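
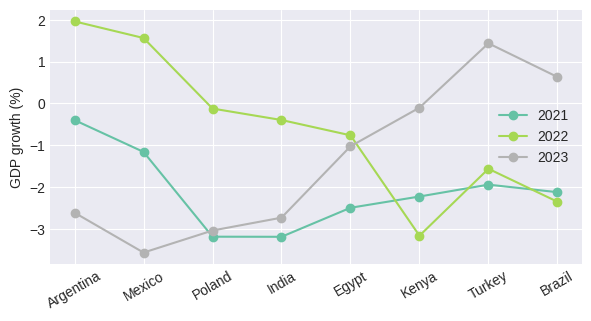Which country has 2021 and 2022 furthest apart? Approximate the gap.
Poland, ≈ 3.0 %

Poland: 2021 ≈ -3.0, 2022 ≈ 0.0 → gap ≈ 3.0. Next-largest (India) is only ≈ 2.5.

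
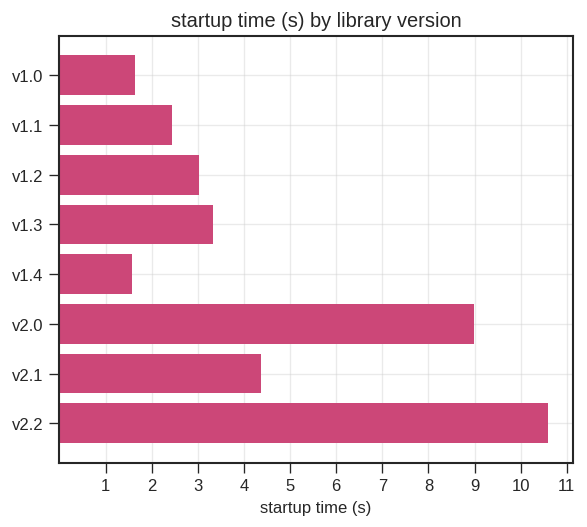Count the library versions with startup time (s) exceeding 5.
2

Above 5: v2.0, v2.2.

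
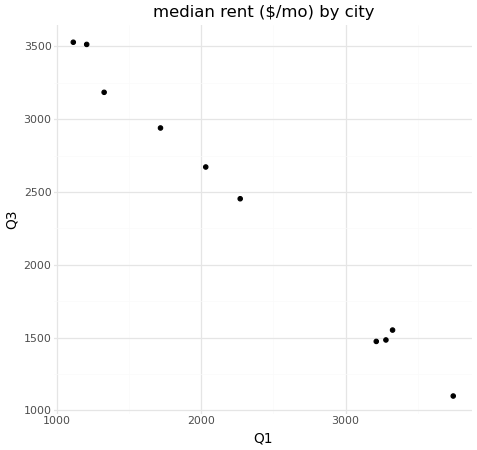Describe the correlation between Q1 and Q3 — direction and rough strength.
Points are negatively correlated; strong (|r| ≈ 1.0).

negative, strong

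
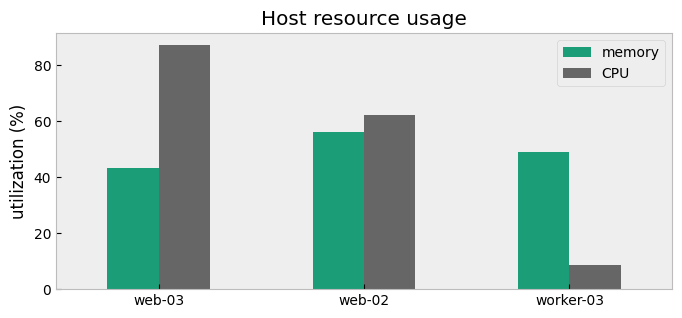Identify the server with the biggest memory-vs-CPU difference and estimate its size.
web-03, ≈ 50 %

web-03: memory ≈ 40, CPU ≈ 90 → gap ≈ 50. Next-largest (worker-03) is only ≈ 40.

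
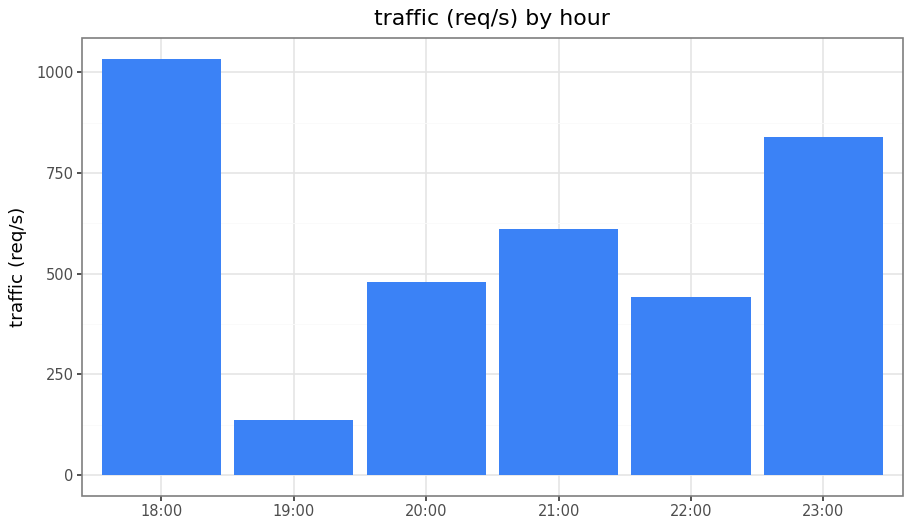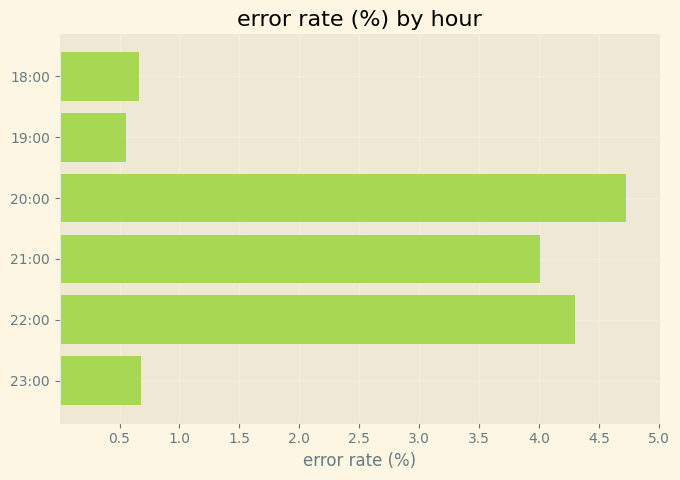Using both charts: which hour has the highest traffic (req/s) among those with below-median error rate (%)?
18:00

Chart 2 median error rate (%) ≈ 2.5; below-median hours: 18:00, 19:00, 23:00. Among those, 18:00 has the highest traffic (req/s) (≈ 1000).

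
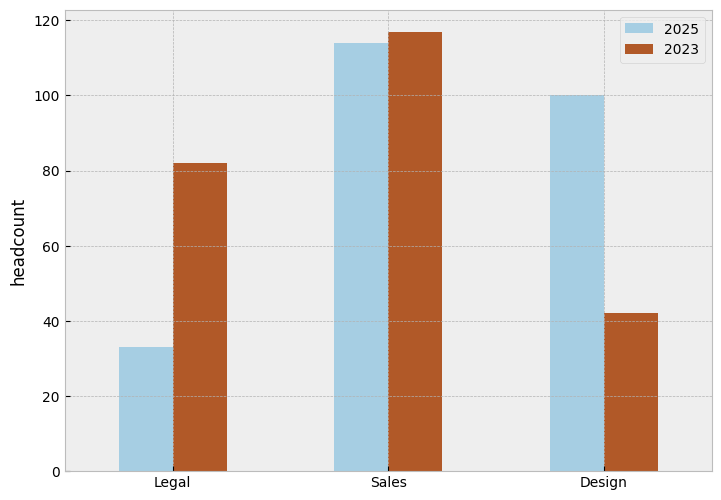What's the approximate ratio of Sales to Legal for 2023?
≈ 1.5×

Sales ≈ 120, Legal ≈ 80; 120/80 ≈ 1.5.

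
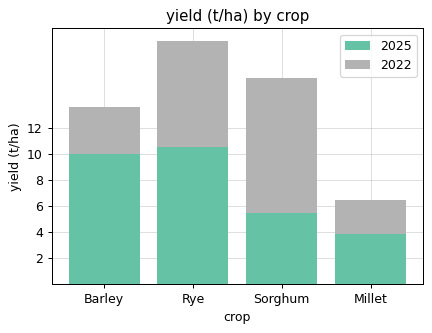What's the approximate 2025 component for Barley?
2025 top ≈ 10, bottom ≈ 0; segment ≈ 10.

≈ 10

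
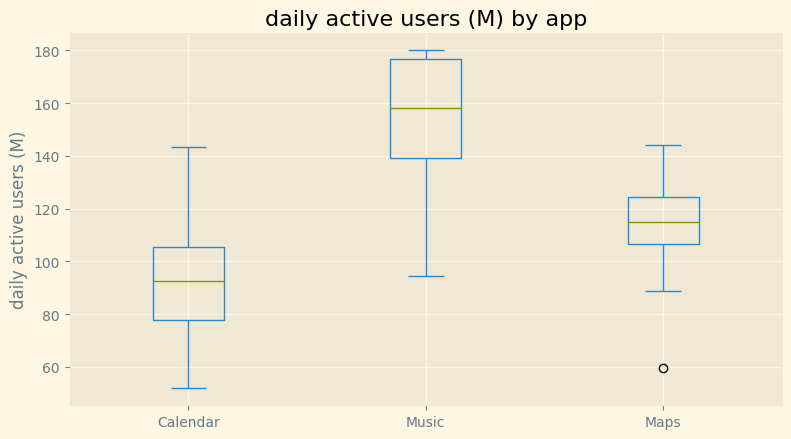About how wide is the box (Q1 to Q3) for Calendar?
≈ 30

Q3 ≈ 110, Q1 ≈ 80; IQR ≈ 30.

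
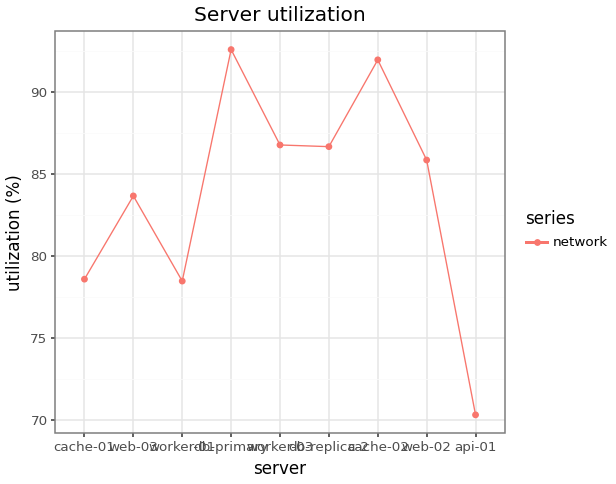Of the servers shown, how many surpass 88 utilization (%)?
Above 88: db-primary, cache-02.

2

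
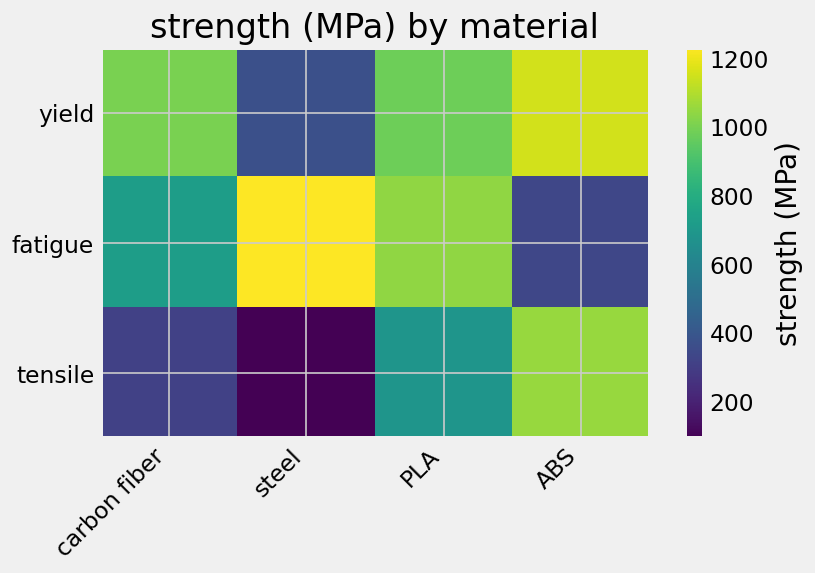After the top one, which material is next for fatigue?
PLA

Top 3 for fatigue: steel ≈ 1200, PLA ≈ 1000, carbon fiber ≈ 700.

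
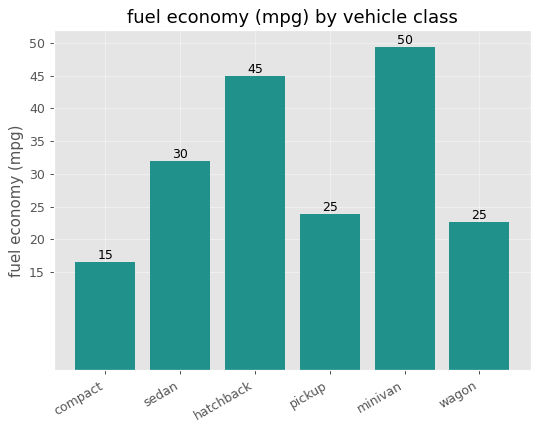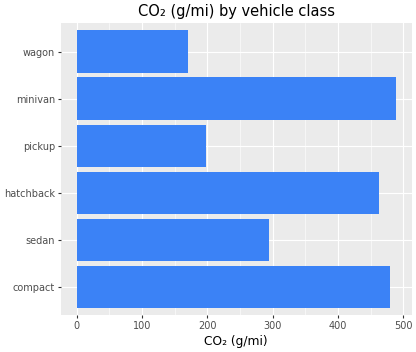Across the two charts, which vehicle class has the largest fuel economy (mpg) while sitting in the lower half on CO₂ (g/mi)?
Chart 2 median CO₂ (g/mi) ≈ 400; below-median vehicle classes: sedan, pickup, wagon. Among those, sedan has the highest fuel economy (mpg) (≈ 30).

sedan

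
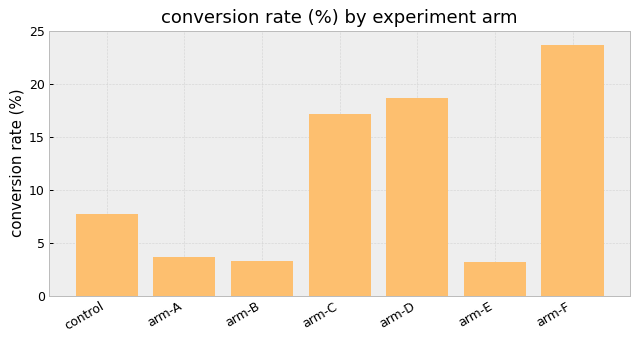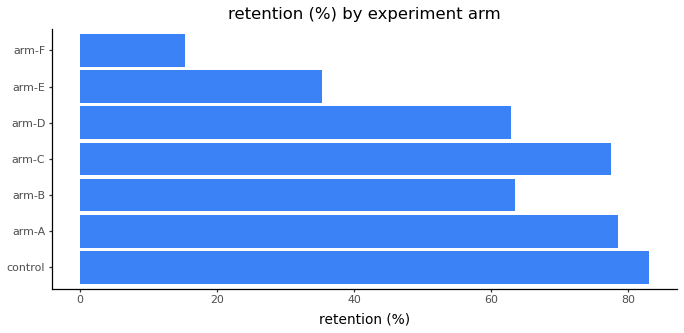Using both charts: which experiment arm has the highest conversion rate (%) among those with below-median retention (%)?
arm-F

Chart 2 median retention (%) ≈ 60; below-median experiment arms: arm-D, arm-E, arm-F. Among those, arm-F has the highest conversion rate (%) (≈ 25).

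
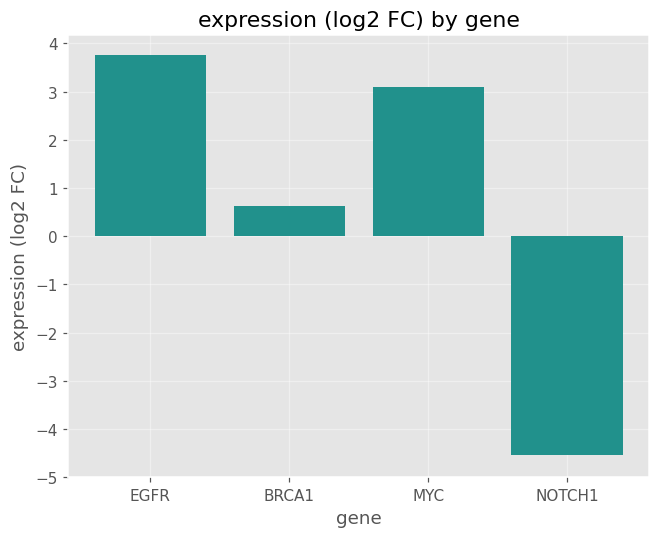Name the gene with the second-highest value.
Top 3: EGFR ≈ 4, MYC ≈ 3, BRCA1 ≈ 1.

MYC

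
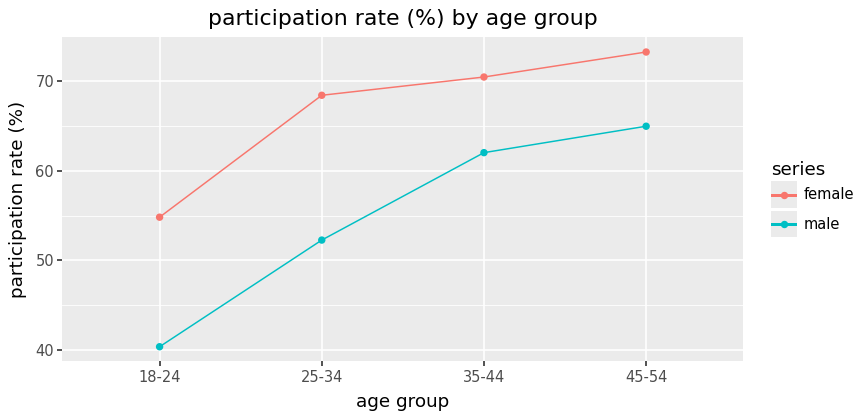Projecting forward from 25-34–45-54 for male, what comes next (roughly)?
Last three: 50, 60, 65 → slope ≈ 7.5/step → next ≈ 72.5.

≈ 72.5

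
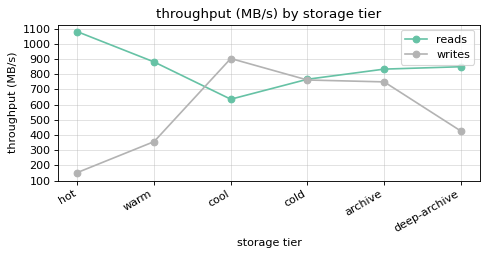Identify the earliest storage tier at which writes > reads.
warm: writes ≈ 400 vs reads ≈ 900 (not yet); cool: writes ≈ 900 vs reads ≈ 600 (first crossover).

cool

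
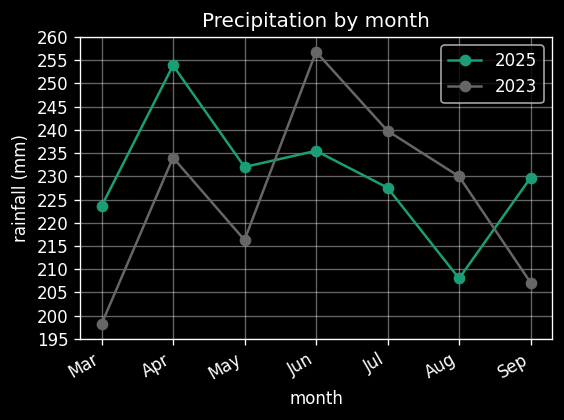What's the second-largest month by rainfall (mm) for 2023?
Top 3 for 2023: Jun ≈ 255, Jul ≈ 240, Apr ≈ 235.

Jul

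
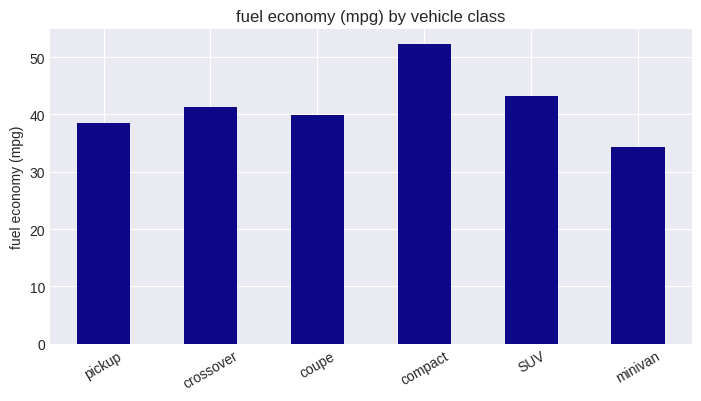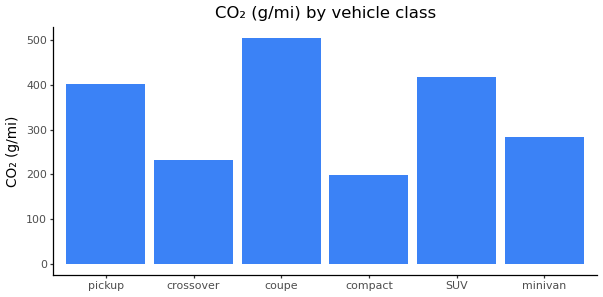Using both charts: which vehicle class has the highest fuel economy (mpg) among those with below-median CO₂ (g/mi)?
compact

Chart 2 median CO₂ (g/mi) ≈ 350; below-median vehicle classes: crossover, compact, minivan. Among those, compact has the highest fuel economy (mpg) (≈ 50).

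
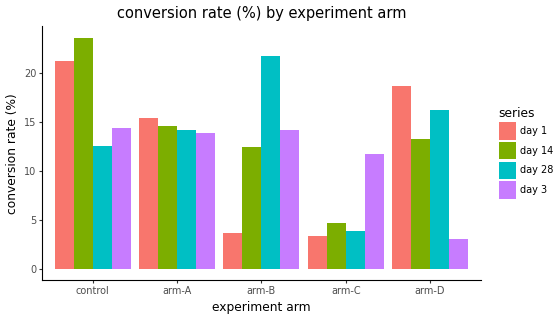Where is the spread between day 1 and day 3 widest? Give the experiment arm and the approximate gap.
arm-D, ≈ 14 %

arm-D: day 1 ≈ 18, day 3 ≈ 4 → gap ≈ 14. Next-largest (arm-B) is only ≈ 10.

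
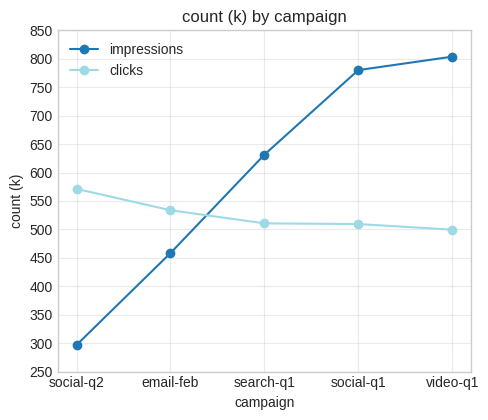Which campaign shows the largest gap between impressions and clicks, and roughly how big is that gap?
video-q1, ≈ 300 k

video-q1: impressions ≈ 800, clicks ≈ 500 → gap ≈ 300. Next-largest (social-q2) is only ≈ 250.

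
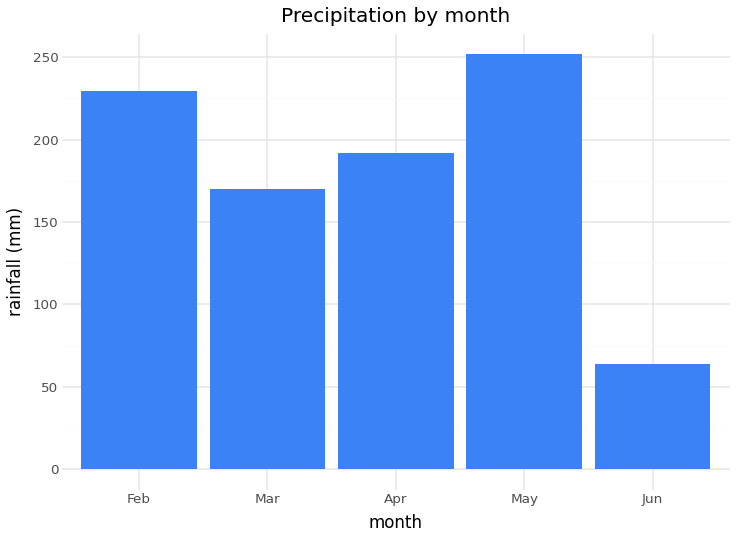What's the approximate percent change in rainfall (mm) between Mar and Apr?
Mar ≈ 175, Apr ≈ 200; (200 − 175) / 175 ≈ +14.3%.

≈ +14.3%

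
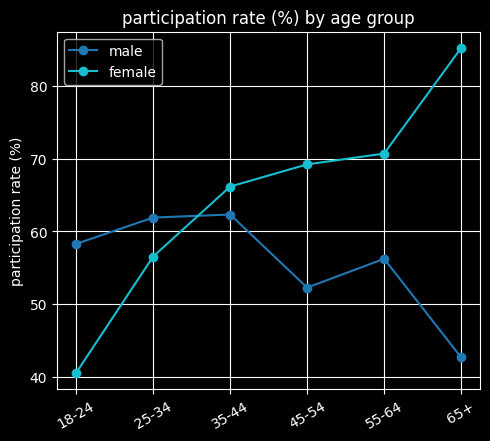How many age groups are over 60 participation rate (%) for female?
4

Above 60: 35-44, 45-54, 55-64, 65+.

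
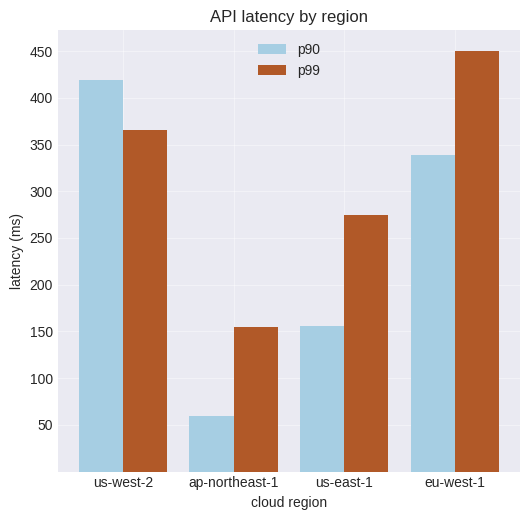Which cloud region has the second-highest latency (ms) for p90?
Top 3 for p90: us-west-2 ≈ 400, eu-west-1 ≈ 350, us-east-1 ≈ 150.

eu-west-1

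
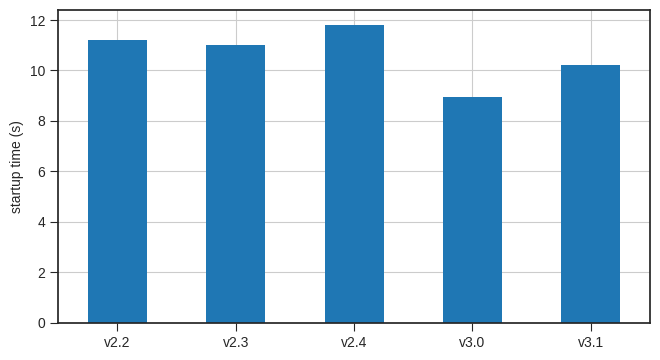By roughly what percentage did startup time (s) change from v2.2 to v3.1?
v2.2 ≈ 11, v3.1 ≈ 10; (10 − 11) / 11 ≈ -9.1%.

≈ -9.1%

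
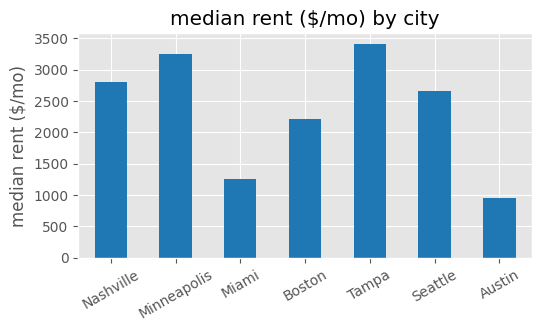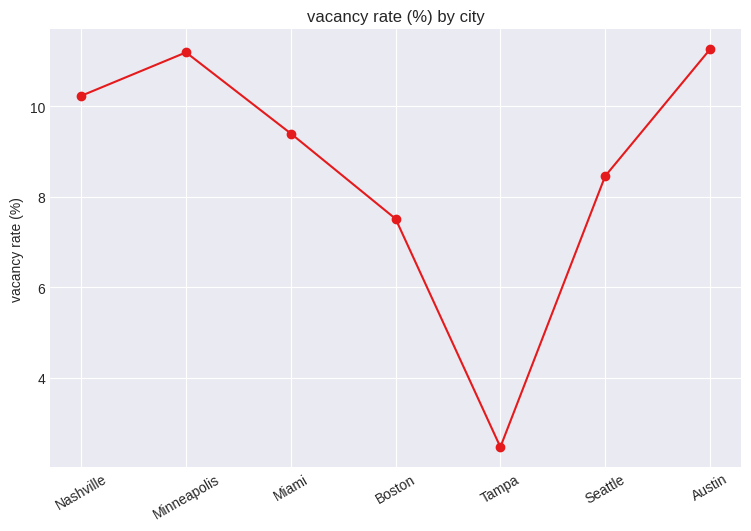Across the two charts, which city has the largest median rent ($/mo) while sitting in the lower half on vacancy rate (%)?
Chart 2 median vacancy rate (%) ≈ 10; below-median cities: Boston, Tampa, Seattle. Among those, Tampa has the highest median rent ($/mo) (≈ 3500).

Tampa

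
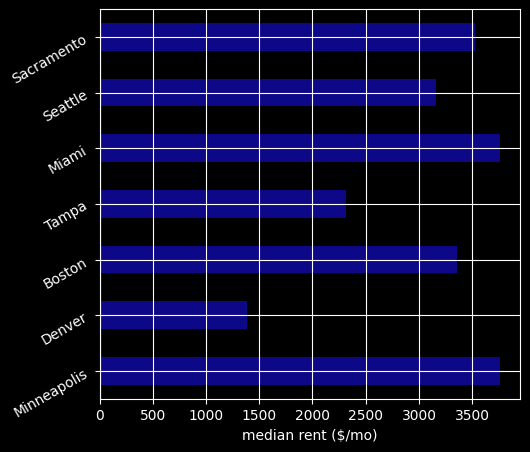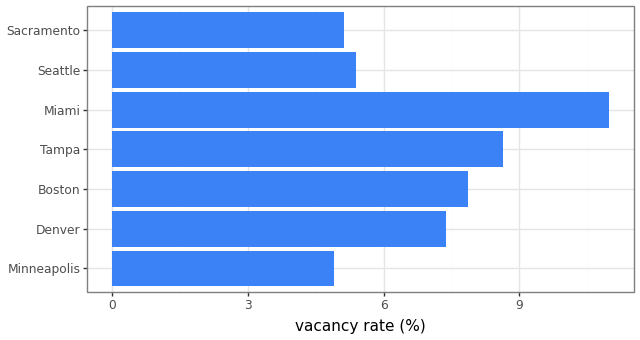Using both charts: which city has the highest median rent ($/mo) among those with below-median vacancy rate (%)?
Chart 2 median vacancy rate (%) ≈ 8; below-median cities: Minneapolis, Seattle, Sacramento. Among those, Minneapolis has the highest median rent ($/mo) (≈ 4000).

Minneapolis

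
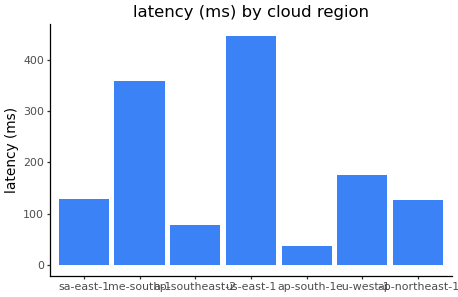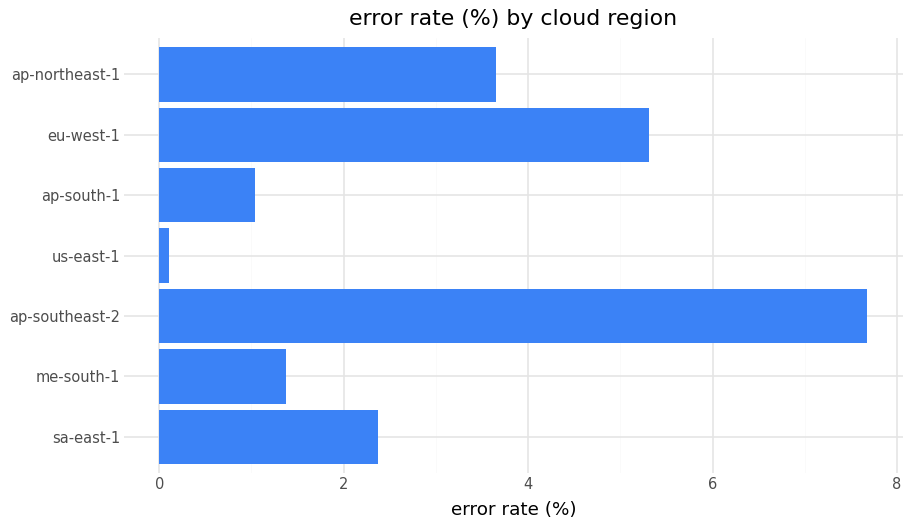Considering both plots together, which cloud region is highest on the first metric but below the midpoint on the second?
us-east-1

Chart 2 median error rate (%) ≈ 2; below-median cloud regions: me-south-1, us-east-1, ap-south-1. Among those, us-east-1 has the highest latency (ms) (≈ 450).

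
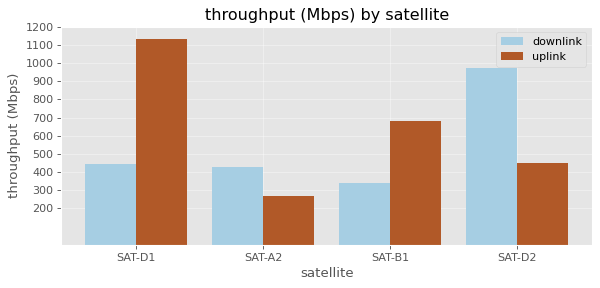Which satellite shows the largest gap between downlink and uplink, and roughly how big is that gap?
SAT-D1, ≈ 700 Mbps

SAT-D1: downlink ≈ 400, uplink ≈ 1100 → gap ≈ 700. Next-largest (SAT-D2) is only ≈ 500.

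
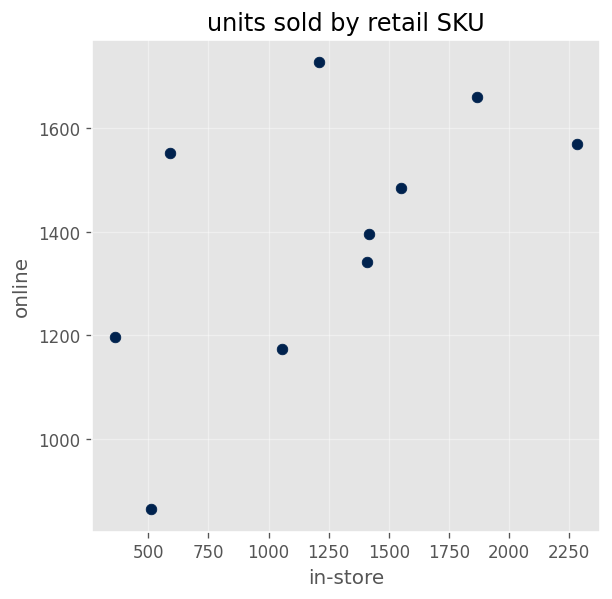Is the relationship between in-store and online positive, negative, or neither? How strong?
positive, moderate

Points are positively correlated; moderate (|r| ≈ 0.6).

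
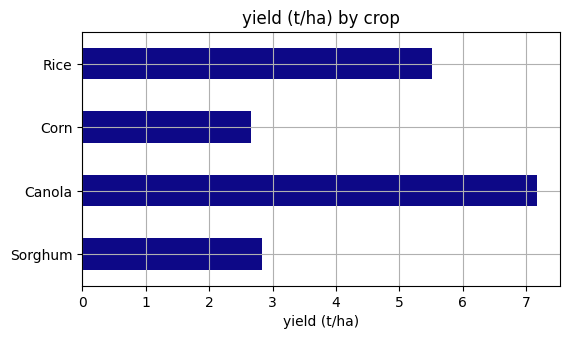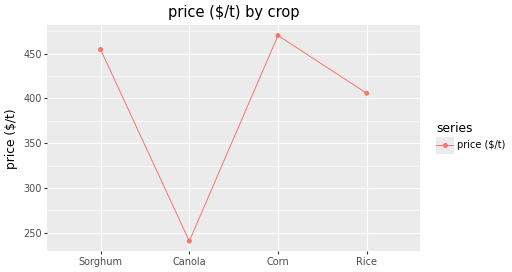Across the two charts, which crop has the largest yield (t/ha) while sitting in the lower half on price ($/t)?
Chart 2 median price ($/t) ≈ 450; below-median crops: Canola, Rice. Among those, Canola has the highest yield (t/ha) (≈ 7).

Canola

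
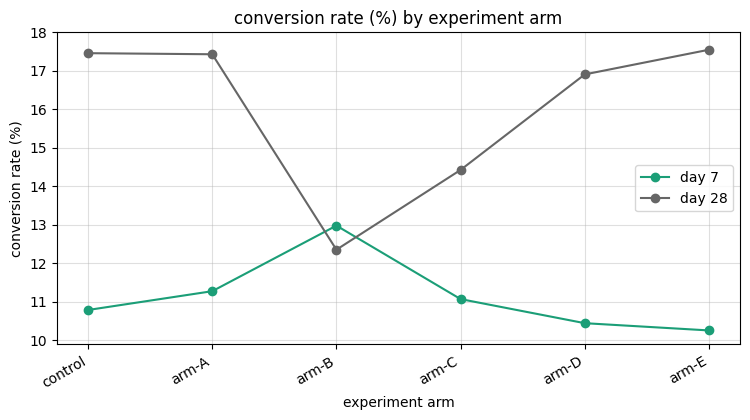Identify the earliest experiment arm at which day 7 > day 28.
arm-B

arm-A: day 7 ≈ 11 vs day 28 ≈ 17 (not yet); arm-B: day 7 ≈ 13 vs day 28 ≈ 12 (first crossover).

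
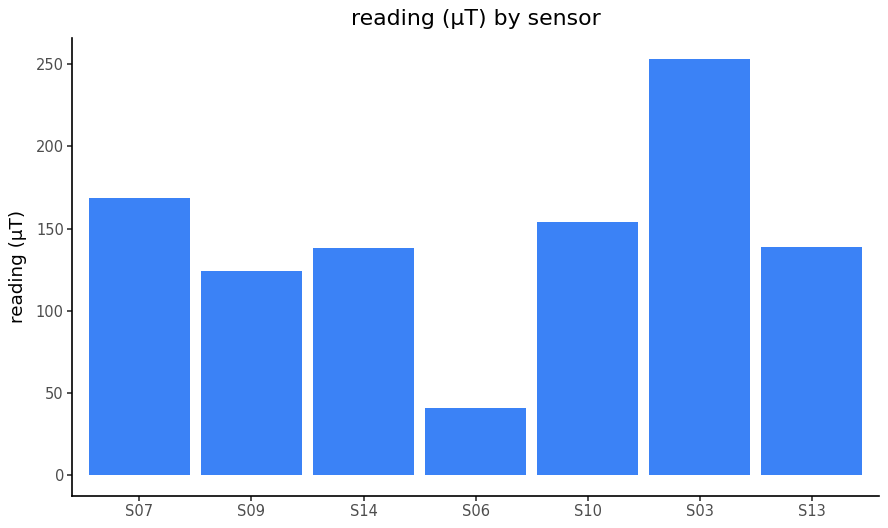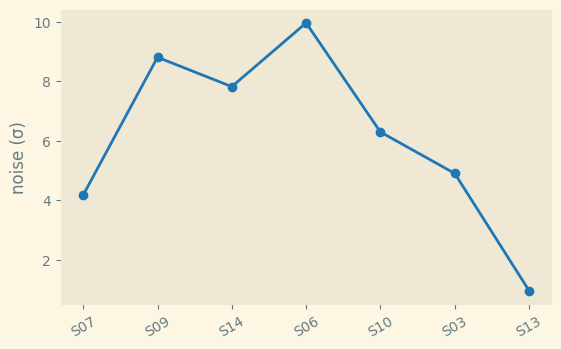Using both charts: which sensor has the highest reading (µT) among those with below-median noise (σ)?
S03

Chart 2 median noise (σ) ≈ 6; below-median sensors: S07, S03, S13. Among those, S03 has the highest reading (µT) (≈ 250).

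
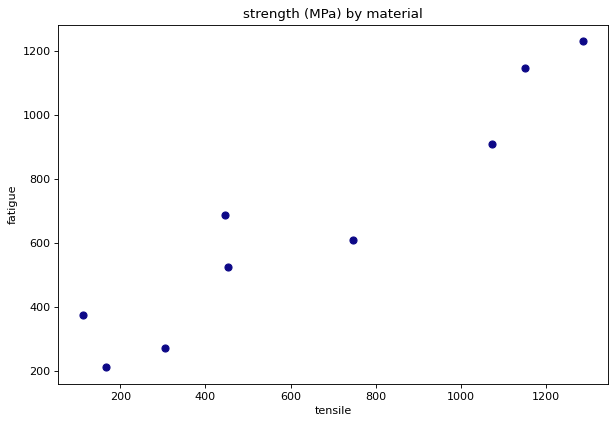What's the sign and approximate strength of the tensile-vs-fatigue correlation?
positive, strong

Points are positively correlated; strong (|r| ≈ 0.9).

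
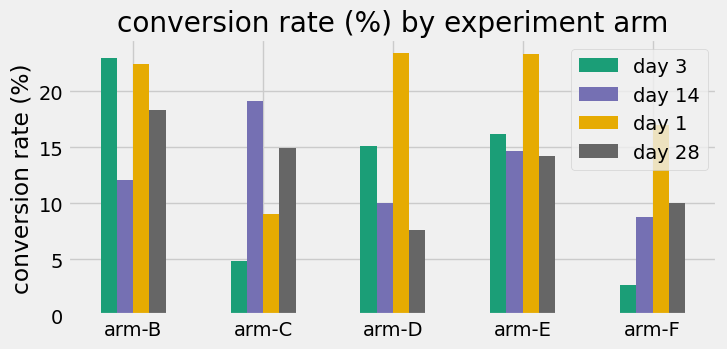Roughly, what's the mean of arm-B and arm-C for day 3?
(22 + 4) / 2 ≈ 13.

≈ 13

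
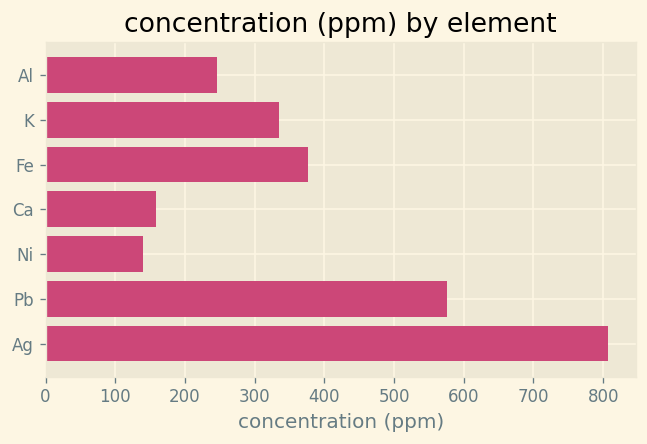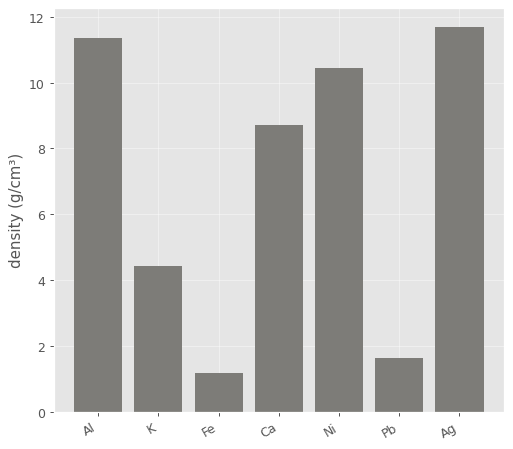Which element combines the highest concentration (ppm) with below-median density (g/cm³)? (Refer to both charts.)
Pb

Chart 2 median density (g/cm³) ≈ 8; below-median elements: K, Fe, Pb. Among those, Pb has the highest concentration (ppm) (≈ 600).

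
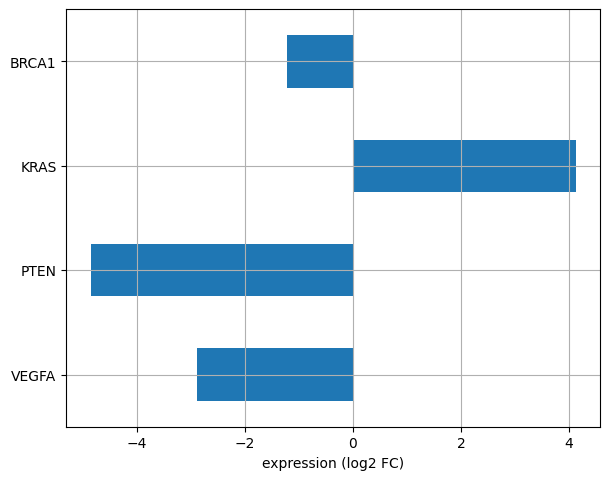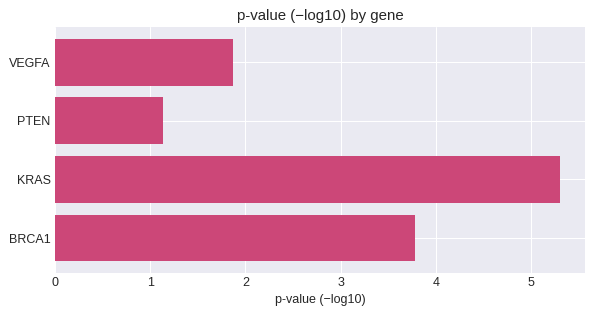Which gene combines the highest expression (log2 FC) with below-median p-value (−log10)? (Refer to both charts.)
Chart 2 median p-value (−log10) ≈ 3; below-median genes: VEGFA, PTEN. Among those, VEGFA has the highest expression (log2 FC) (≈ -3).

VEGFA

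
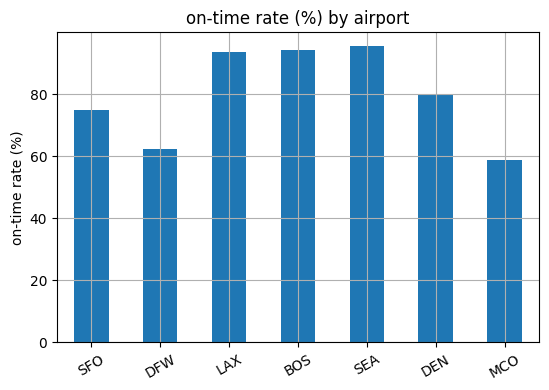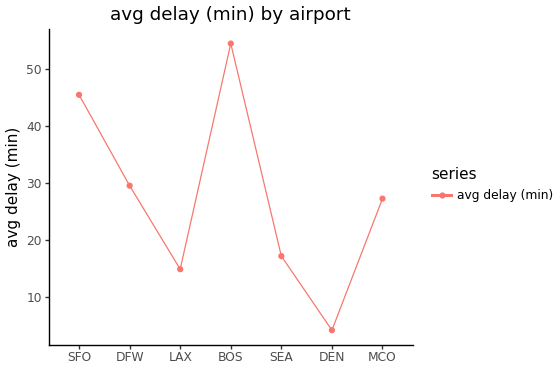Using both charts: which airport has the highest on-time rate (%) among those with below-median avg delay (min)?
SEA

Chart 2 median avg delay (min) ≈ 25; below-median airports: LAX, SEA, DEN. Among those, SEA has the highest on-time rate (%) (≈ 100).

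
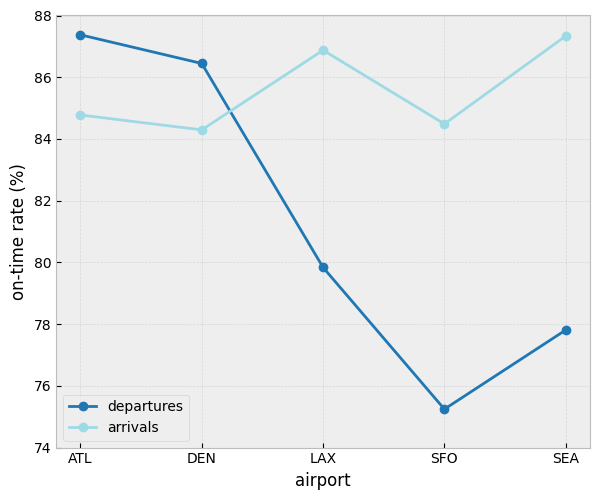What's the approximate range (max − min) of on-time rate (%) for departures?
≈ 12

Max ATL ≈ 88, min SFO ≈ 76; range ≈ 12.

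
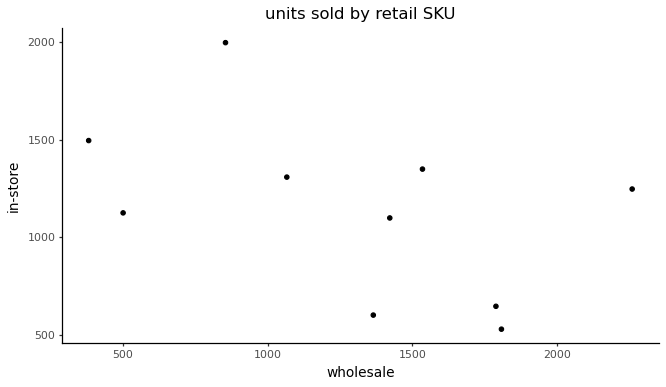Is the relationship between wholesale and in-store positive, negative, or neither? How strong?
negative, moderate

Points are negatively correlated; moderate (|r| ≈ 0.5).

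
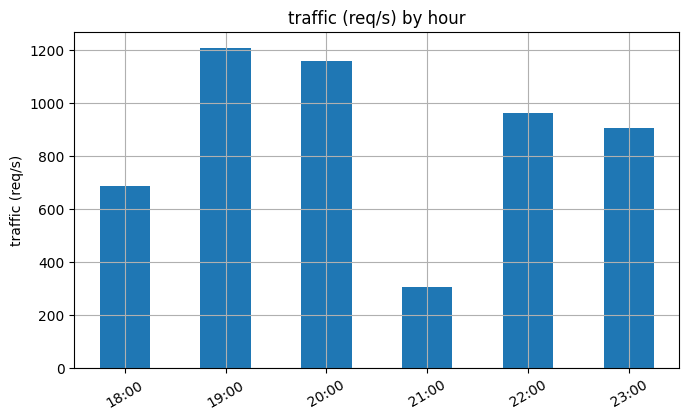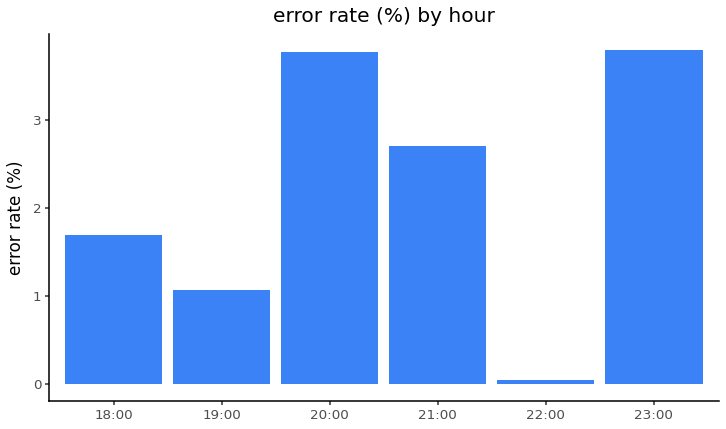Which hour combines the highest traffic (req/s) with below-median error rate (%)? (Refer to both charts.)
19:00

Chart 2 median error rate (%) ≈ 2; below-median hours: 18:00, 19:00, 22:00. Among those, 19:00 has the highest traffic (req/s) (≈ 1200).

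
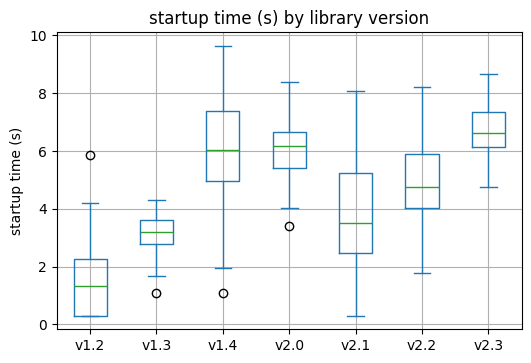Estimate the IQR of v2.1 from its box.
Q3 ≈ 5.5, Q1 ≈ 2.5; IQR ≈ 3.0.

≈ 3.0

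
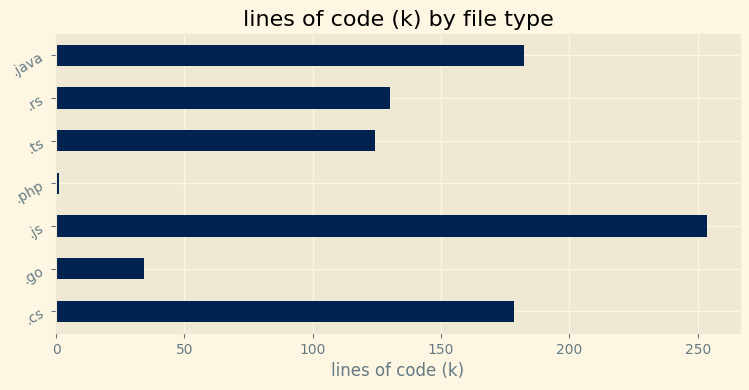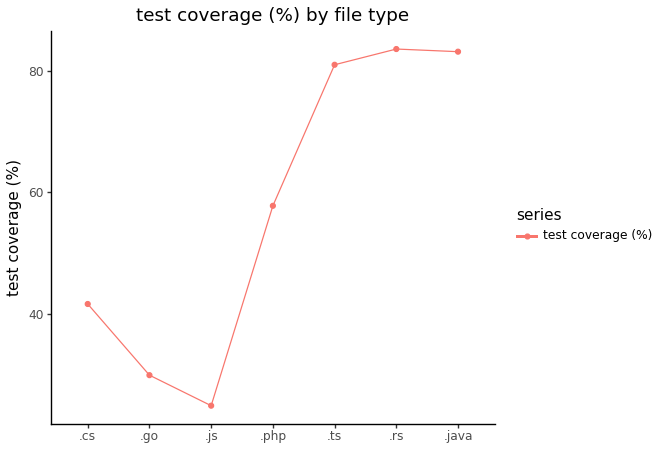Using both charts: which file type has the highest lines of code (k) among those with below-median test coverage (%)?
Chart 2 median test coverage (%) ≈ 60; below-median file types: .cs, .go, .js. Among those, .js has the highest lines of code (k) (≈ 250).

.js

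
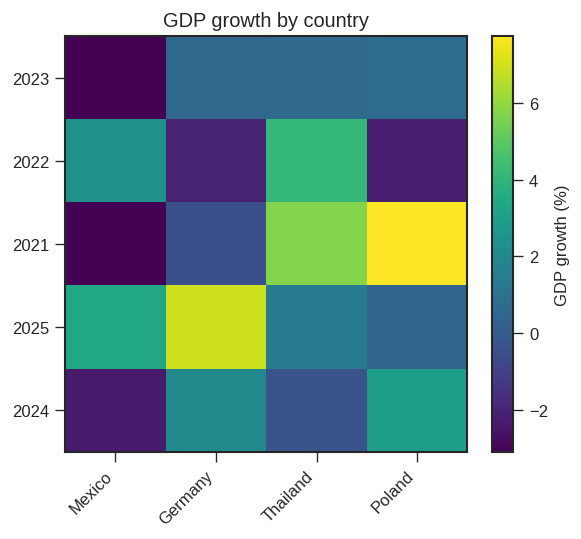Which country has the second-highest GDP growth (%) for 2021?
Top 3 for 2021: Poland ≈ 8, Thailand ≈ 6, Germany ≈ 0.

Thailand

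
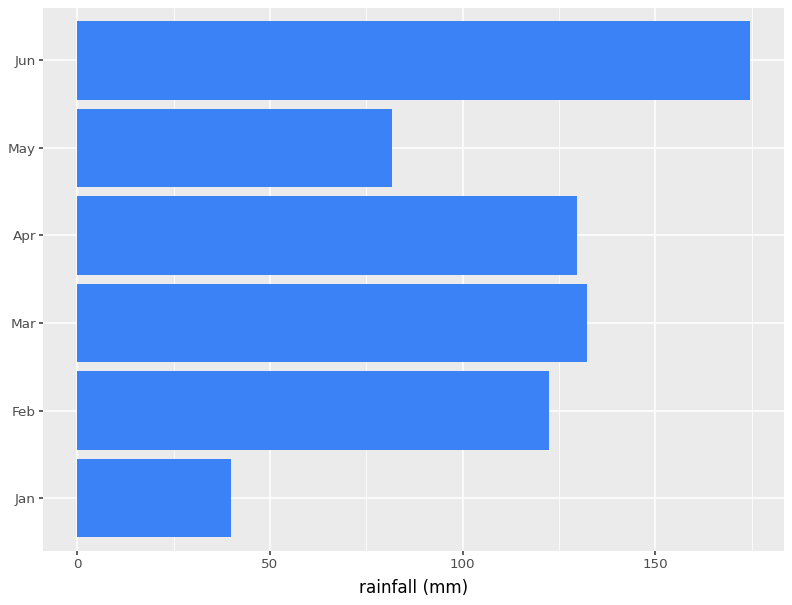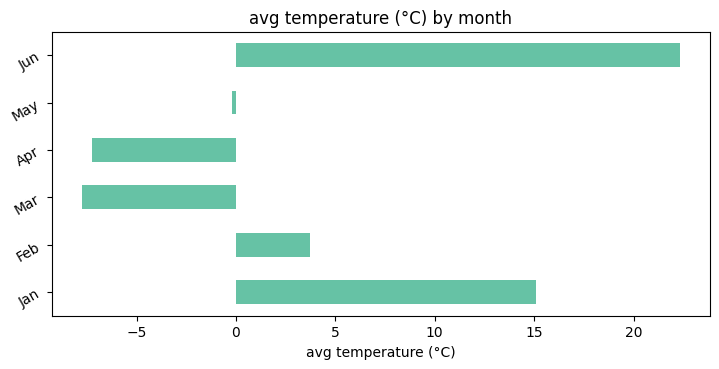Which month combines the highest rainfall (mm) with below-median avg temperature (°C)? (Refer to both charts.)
Chart 2 median avg temperature (°C) ≈ 0; below-median months: Mar, Apr, May. Among those, Mar has the highest rainfall (mm) (≈ 140).

Mar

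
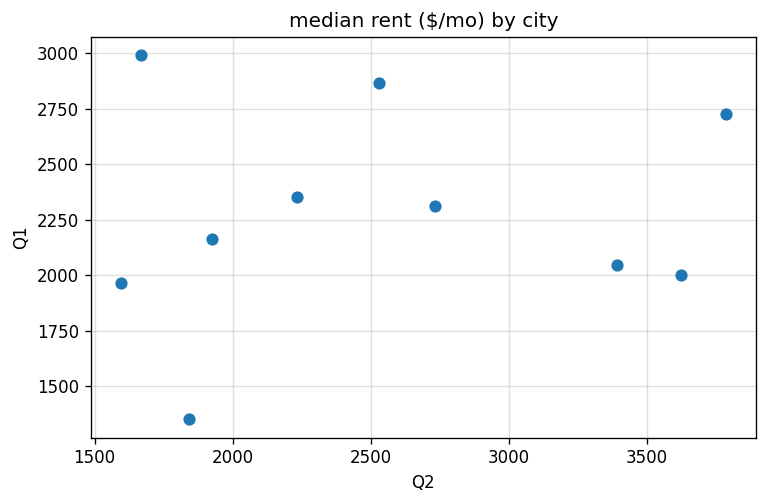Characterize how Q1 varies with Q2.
Points are roughly uncorrelated; weak (|r| ≈ 0.1).

no clear correlation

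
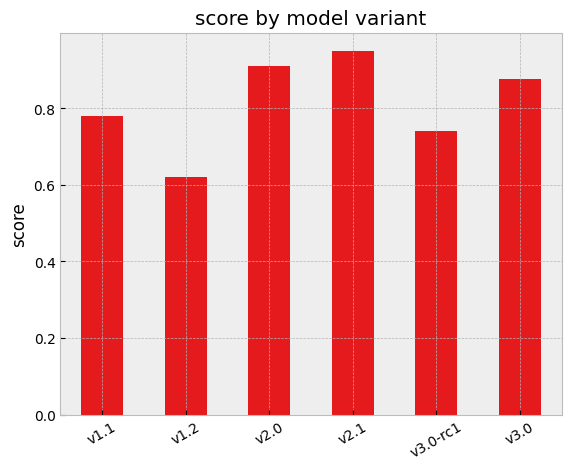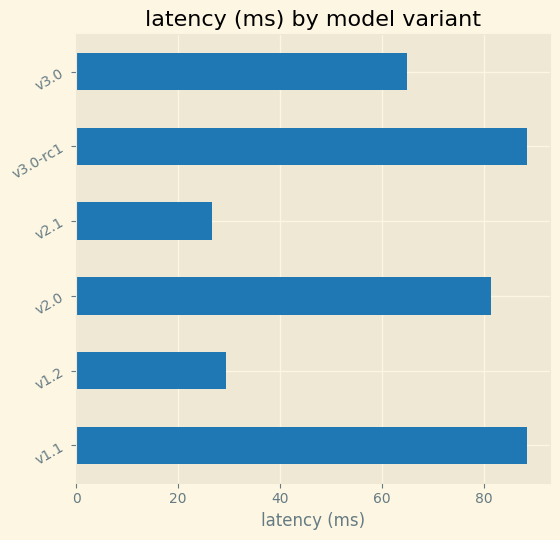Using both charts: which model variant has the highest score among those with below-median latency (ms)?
Chart 2 median latency (ms) ≈ 70; below-median model variants: v1.2, v2.1, v3.0. Among those, v2.1 has the highest score (≈ 1).

v2.1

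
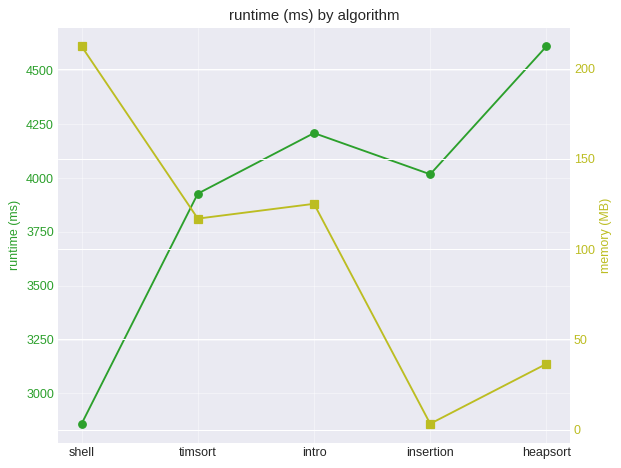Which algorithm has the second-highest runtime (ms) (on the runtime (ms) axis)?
Top 3 (on the runtime (ms) axis): heapsort ≈ 4600, intro ≈ 4200, insertion ≈ 4000.

intro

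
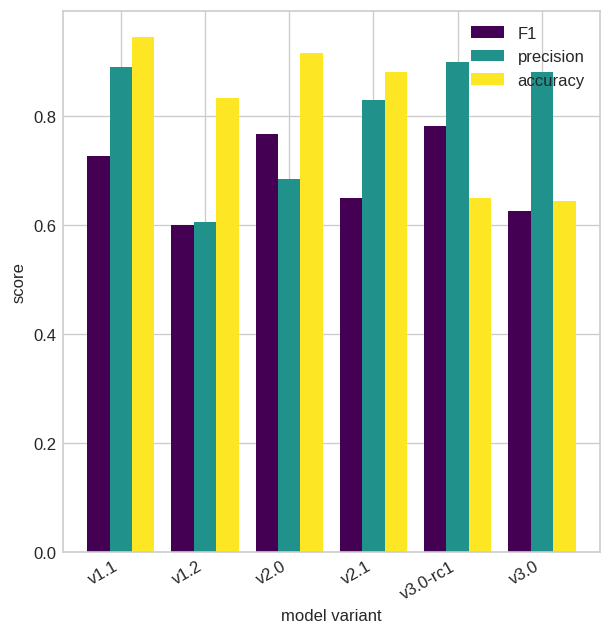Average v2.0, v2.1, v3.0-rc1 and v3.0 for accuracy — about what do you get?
(0.9 + 0.9 + 0.6 + 0.6) / 4 ≈ 0.75.

≈ 0.75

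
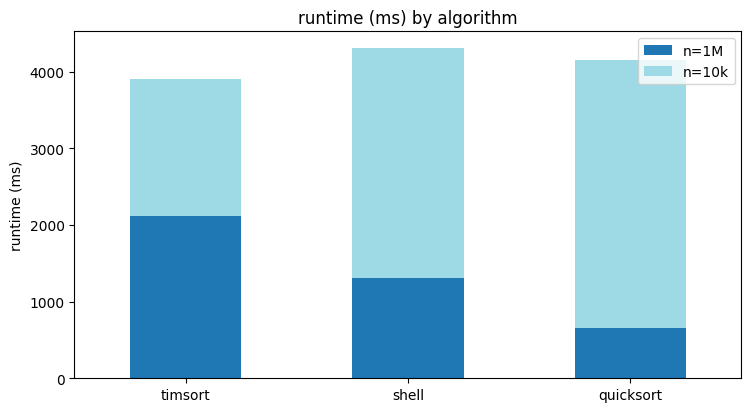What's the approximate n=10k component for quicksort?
≈ 3500

n=10k top ≈ 4000, bottom ≈ 500; segment ≈ 3500.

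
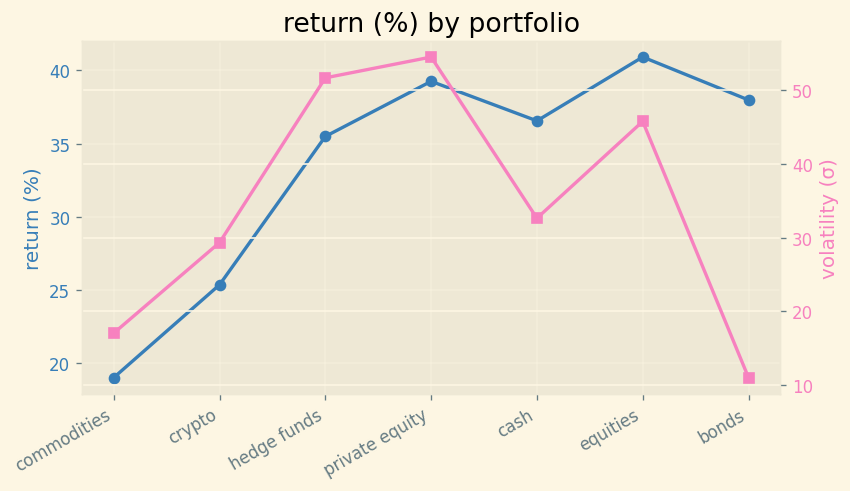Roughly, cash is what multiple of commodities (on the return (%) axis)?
cash ≈ 36, commodities ≈ 20; 36/20 ≈ 1.8.

≈ 1.8×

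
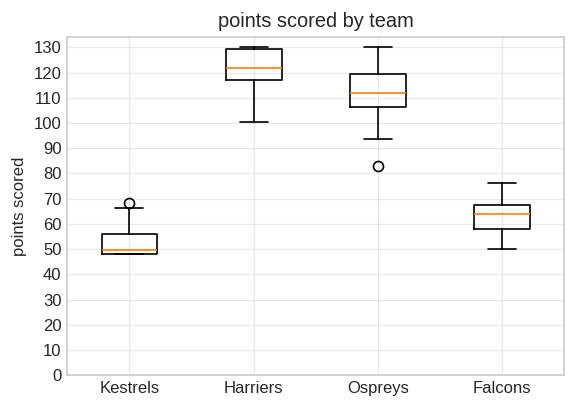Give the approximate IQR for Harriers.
≈ 10

Q3 ≈ 130, Q1 ≈ 120; IQR ≈ 10.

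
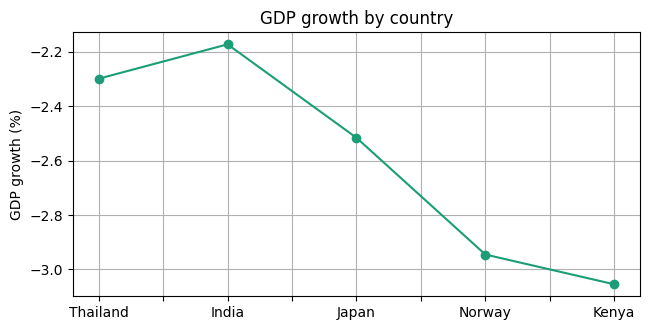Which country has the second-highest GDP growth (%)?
Top 3: India ≈ -2.2, Thailand ≈ -2.3, Japan ≈ -2.5.

Thailand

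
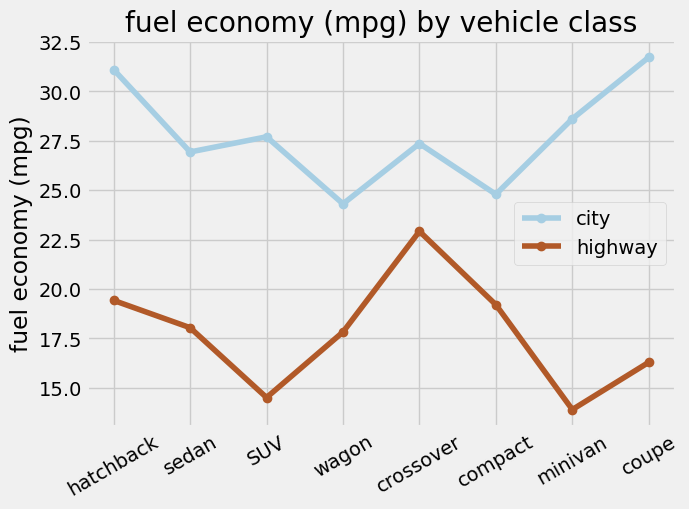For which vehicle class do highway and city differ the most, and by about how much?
coupe: highway ≈ 16, city ≈ 32 → gap ≈ 16. Next-largest (minivan) is only ≈ 14.

coupe, ≈ 16 mpg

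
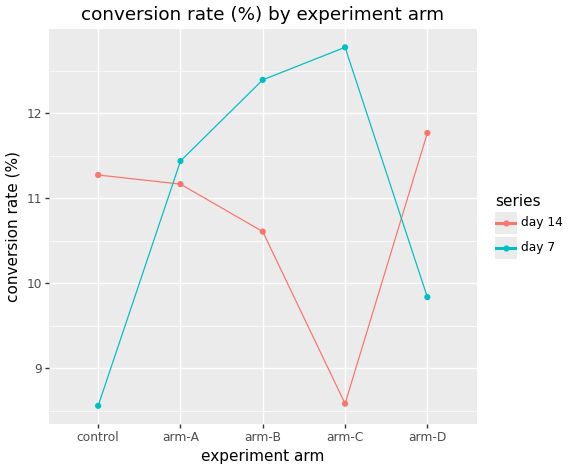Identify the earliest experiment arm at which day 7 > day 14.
control: day 7 ≈ 8.5 vs day 14 ≈ 11.5 (not yet); arm-A: day 7 ≈ 11.5 vs day 14 ≈ 11.0 (first crossover).

arm-A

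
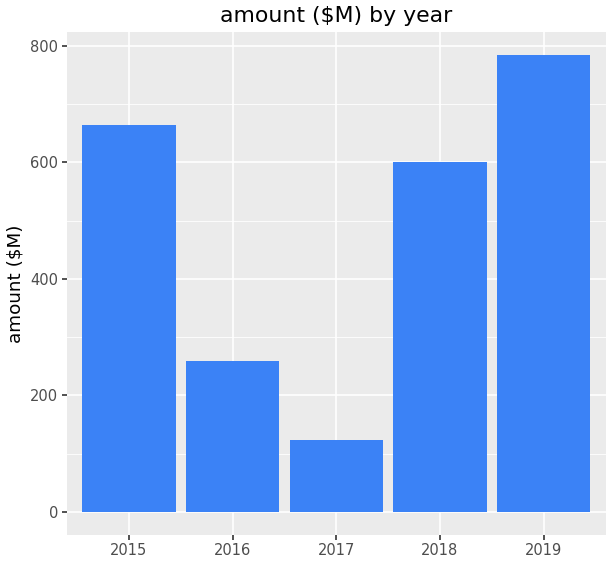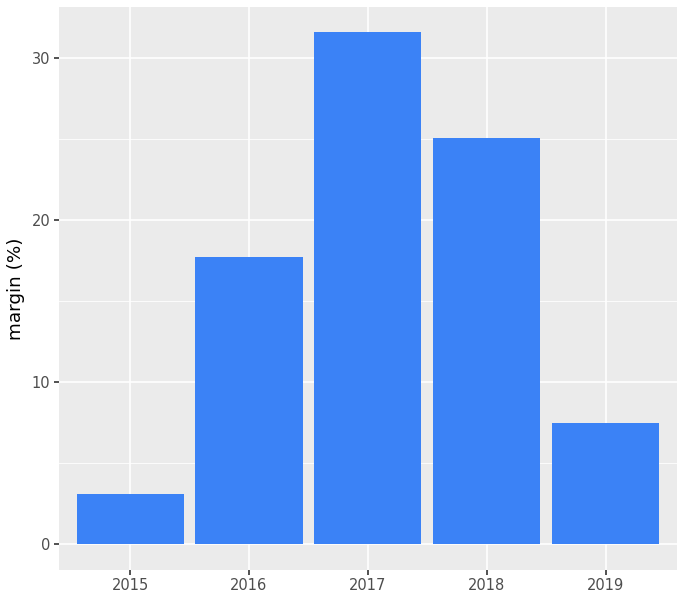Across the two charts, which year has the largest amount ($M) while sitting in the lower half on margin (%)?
2019

Chart 2 median margin (%) ≈ 20; below-median years: 2015, 2019. Among those, 2019 has the highest amount ($M) (≈ 800).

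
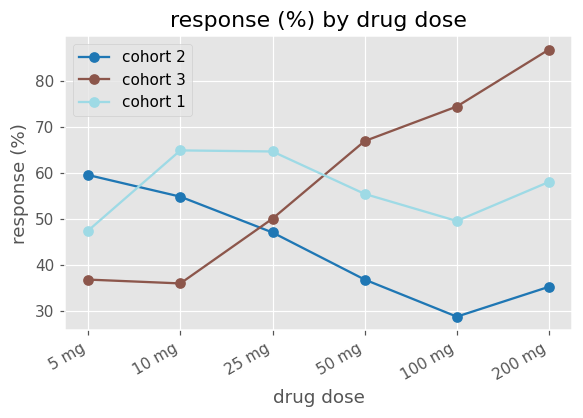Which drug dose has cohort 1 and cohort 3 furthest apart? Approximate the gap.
10 mg: cohort 1 ≈ 65, cohort 3 ≈ 35 → gap ≈ 30. Next-largest (200 mg) is only ≈ 25.

10 mg, ≈ 30 %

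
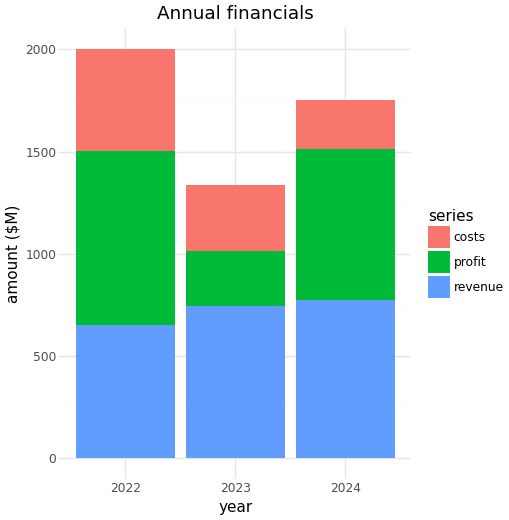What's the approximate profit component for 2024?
profit top ≈ 1600, bottom ≈ 800; segment ≈ 800.

≈ 800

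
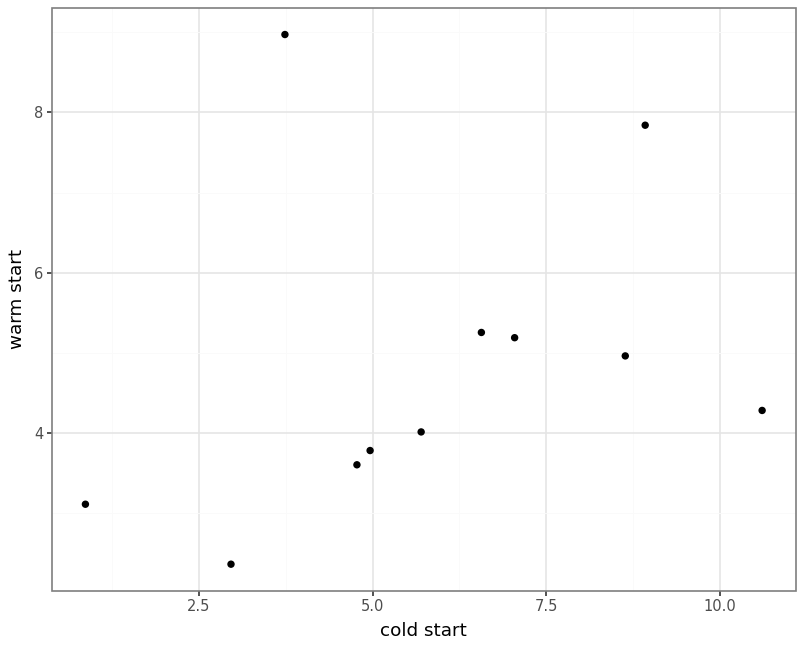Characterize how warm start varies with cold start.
positive, weak

Points are positively correlated; weak (|r| ≈ 0.3).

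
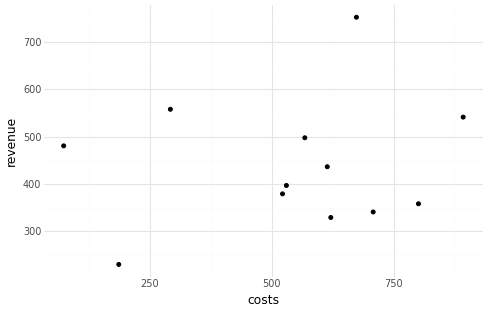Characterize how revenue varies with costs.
Points are roughly uncorrelated; weak (|r| ≈ 0.2).

no clear correlation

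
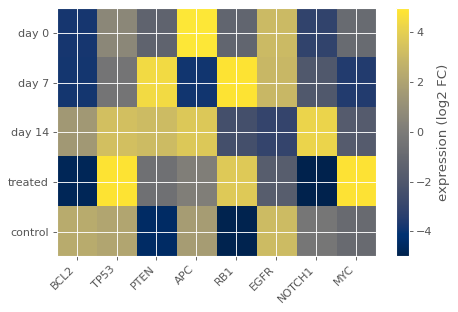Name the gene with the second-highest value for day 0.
EGFR

Top 3 for day 0: APC ≈ 5, EGFR ≈ 3, TP53 ≈ 1.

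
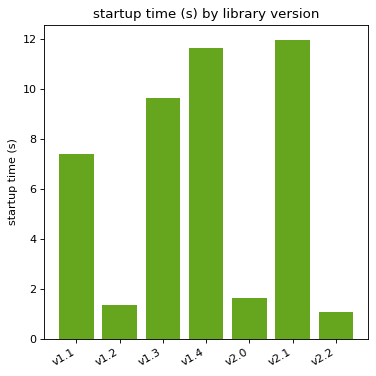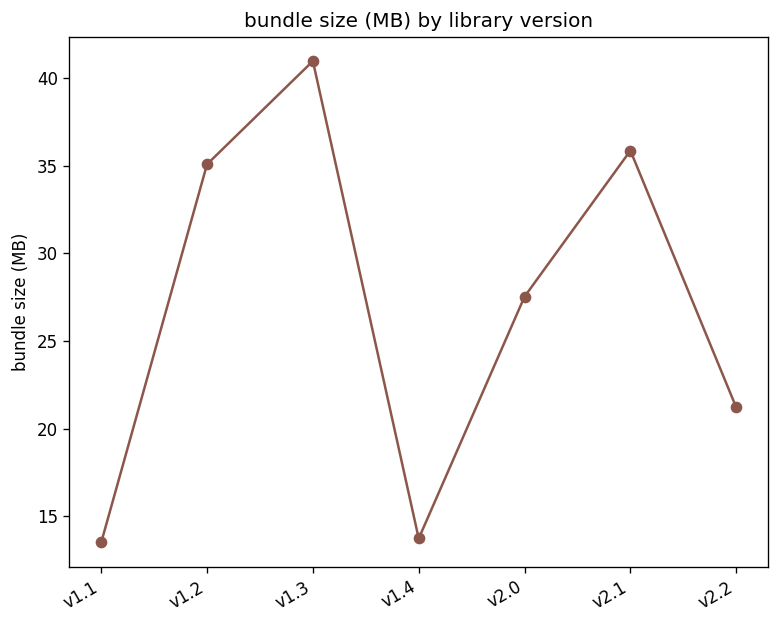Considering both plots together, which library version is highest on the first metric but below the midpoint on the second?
Chart 2 median bundle size (MB) ≈ 30; below-median library versions: v1.1, v1.4, v2.2. Among those, v1.4 has the highest startup time (s) (≈ 12).

v1.4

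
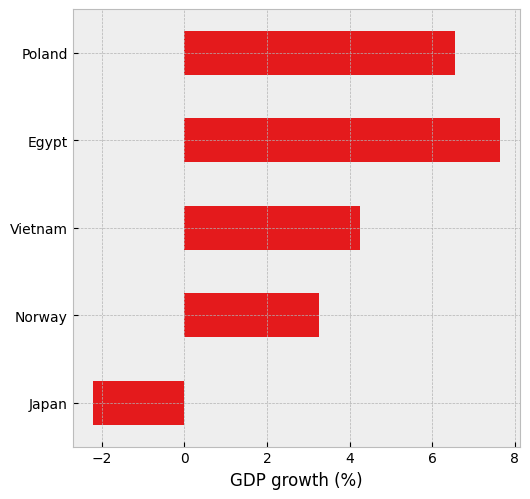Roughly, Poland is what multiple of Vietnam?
Poland ≈ 7, Vietnam ≈ 4; 7/4 ≈ 1.75.

≈ 1.75×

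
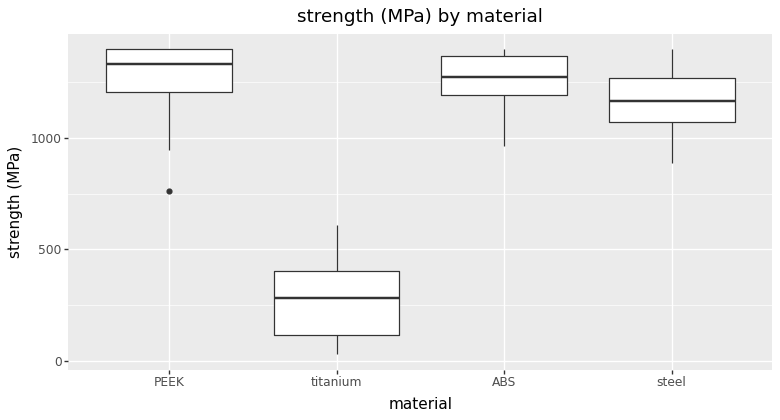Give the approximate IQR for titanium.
Q3 ≈ 400, Q1 ≈ 100; IQR ≈ 300.

≈ 300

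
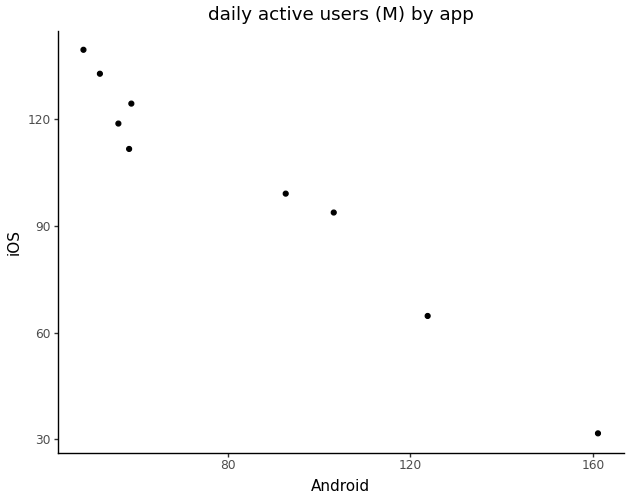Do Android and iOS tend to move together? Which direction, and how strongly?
Points are negatively correlated; strong (|r| ≈ 1.0).

negative, strong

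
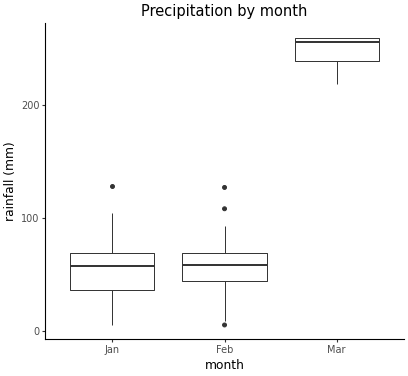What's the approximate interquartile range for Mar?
Q3 ≈ 260, Q1 ≈ 240; IQR ≈ 20.

≈ 20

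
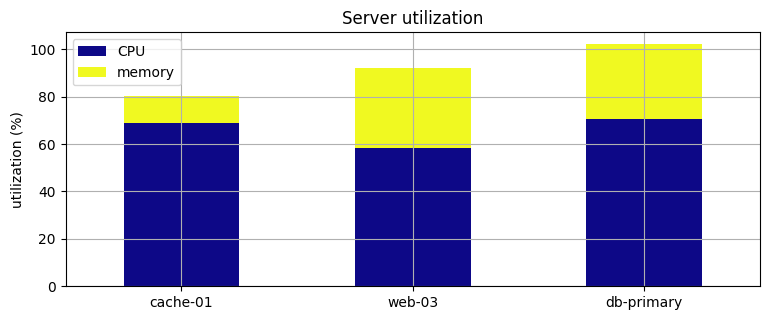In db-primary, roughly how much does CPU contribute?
CPU top ≈ 70, bottom ≈ 0; segment ≈ 70.

≈ 70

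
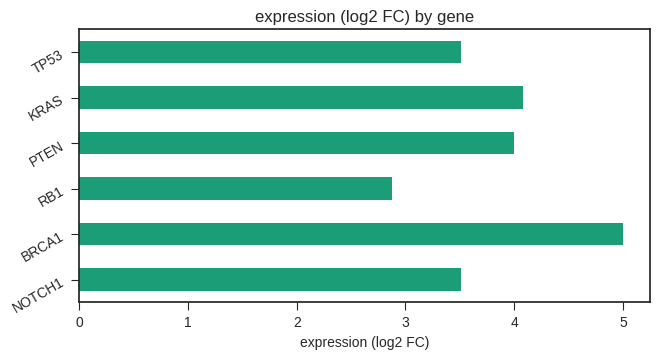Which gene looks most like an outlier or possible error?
BRCA1

BRCA1 ≈ 5.0; the rest sit between ≈ 3.0 and ≈ 4.0.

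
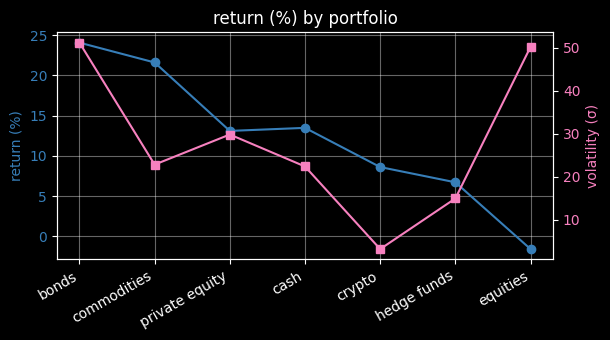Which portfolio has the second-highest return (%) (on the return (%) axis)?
Top 3 (on the return (%) axis): bonds ≈ 25, commodities ≈ 20, cash ≈ 15.

commodities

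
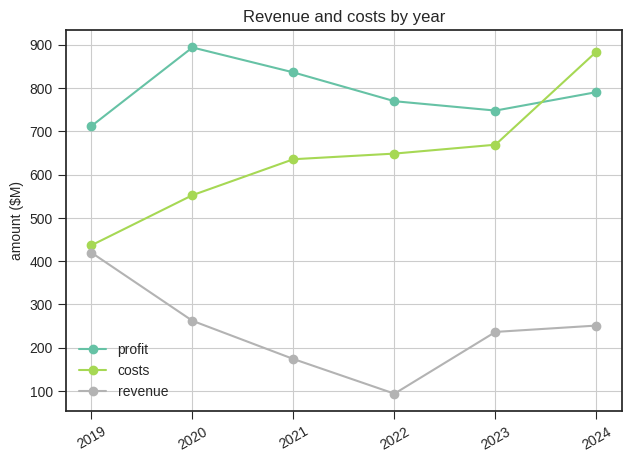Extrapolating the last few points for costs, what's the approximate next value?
≈ 1050

Last three: 600, 700, 900 → slope ≈ 150/step → next ≈ 1050.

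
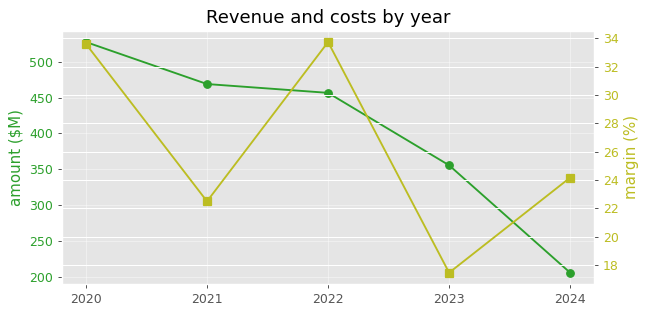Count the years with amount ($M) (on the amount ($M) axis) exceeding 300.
Above 300: 2020, 2021, 2022, 2023.

4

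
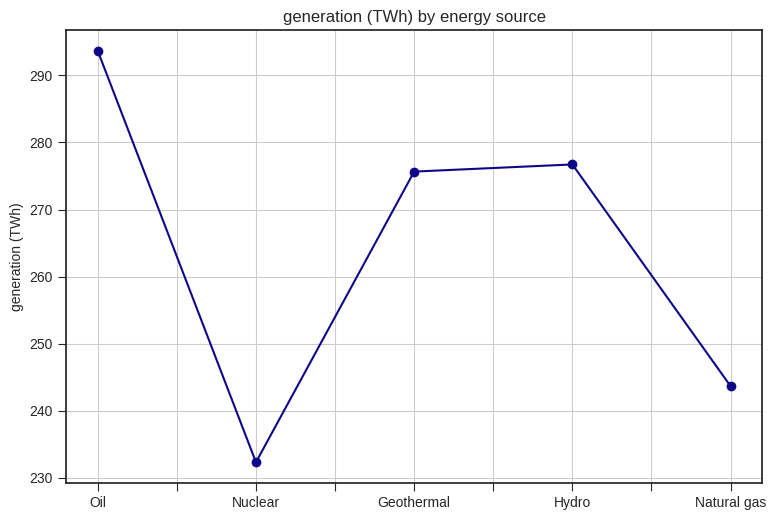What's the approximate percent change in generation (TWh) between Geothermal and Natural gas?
Geothermal ≈ 280, Natural gas ≈ 240; (240 − 280) / 280 ≈ -14.3%.

≈ -14.3%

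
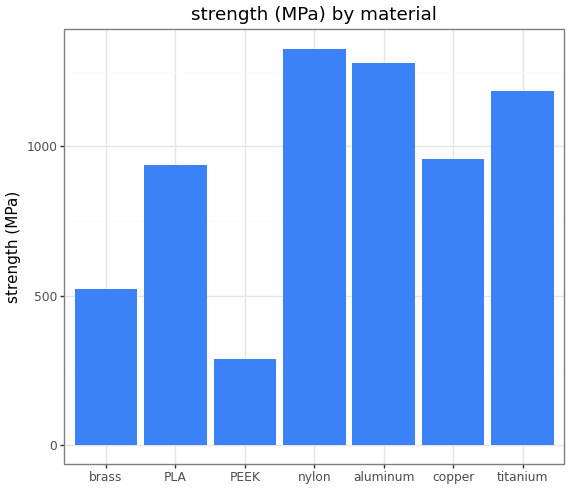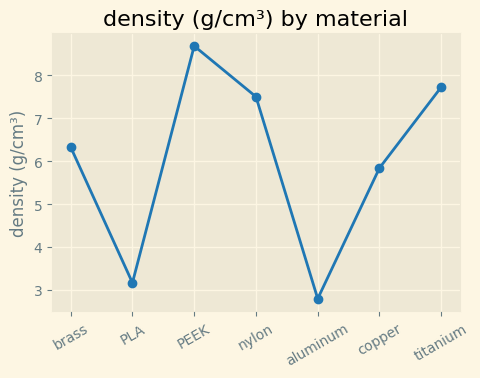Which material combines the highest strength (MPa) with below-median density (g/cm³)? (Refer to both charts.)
Chart 2 median density (g/cm³) ≈ 6; below-median materials: PLA, aluminum, copper. Among those, aluminum has the highest strength (MPa) (≈ 1200).

aluminum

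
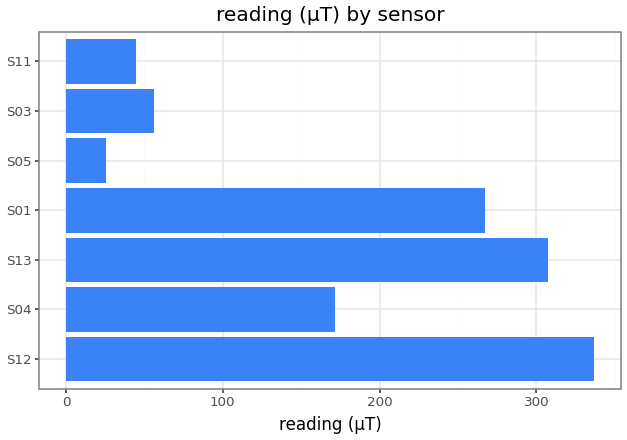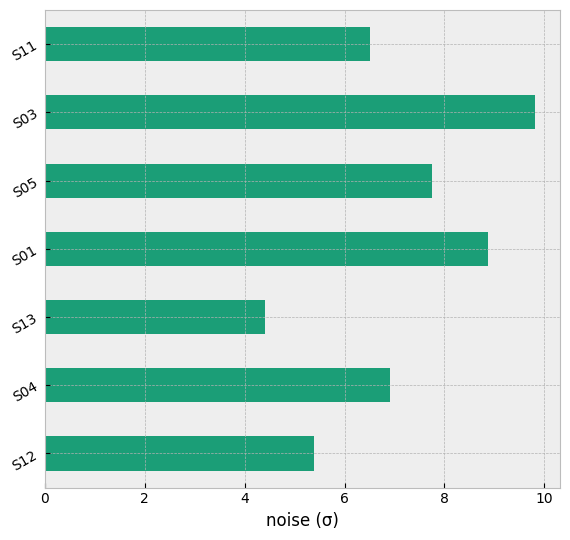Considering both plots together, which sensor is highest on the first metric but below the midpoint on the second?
S12

Chart 2 median noise (σ) ≈ 7; below-median sensors: S12, S13, S11. Among those, S12 has the highest reading (µT) (≈ 350).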